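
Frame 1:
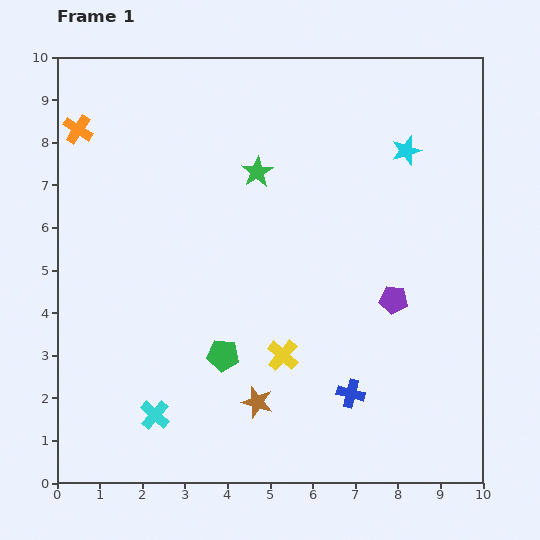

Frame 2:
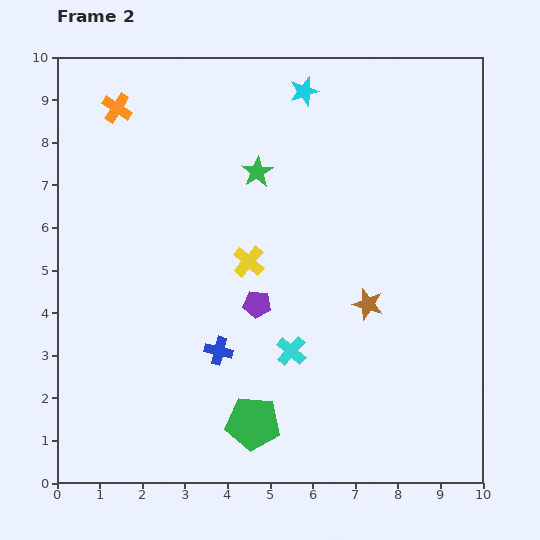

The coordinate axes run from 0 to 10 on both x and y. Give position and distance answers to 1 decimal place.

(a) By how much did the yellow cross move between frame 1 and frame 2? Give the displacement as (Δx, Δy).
(-0.8, 2.2)

The yellow cross was at (5.3, 3.0) in frame 1 and (4.5, 5.2) in frame 2.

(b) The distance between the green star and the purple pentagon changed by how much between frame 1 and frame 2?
-1.3

Distance in frame 1: 4.4. Distance in frame 2: 3.1.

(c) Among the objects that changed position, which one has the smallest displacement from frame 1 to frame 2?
the orange cross

(moved 1.0)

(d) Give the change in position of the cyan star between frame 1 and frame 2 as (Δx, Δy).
(-2.4, 1.4)

The cyan star was at (8.2, 7.8) in frame 1 and (5.8, 9.2) in frame 2.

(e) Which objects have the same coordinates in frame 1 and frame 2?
the green star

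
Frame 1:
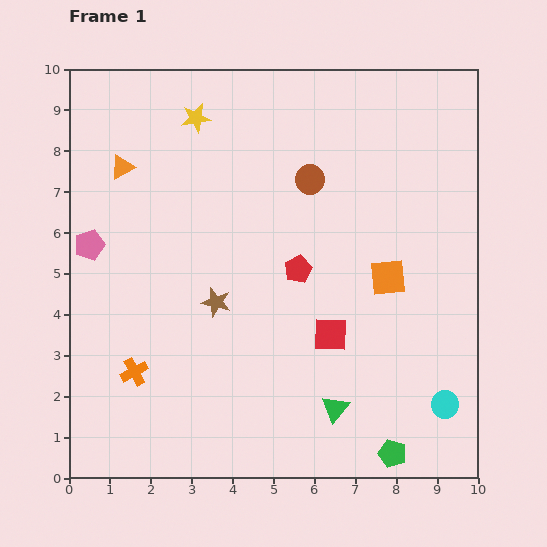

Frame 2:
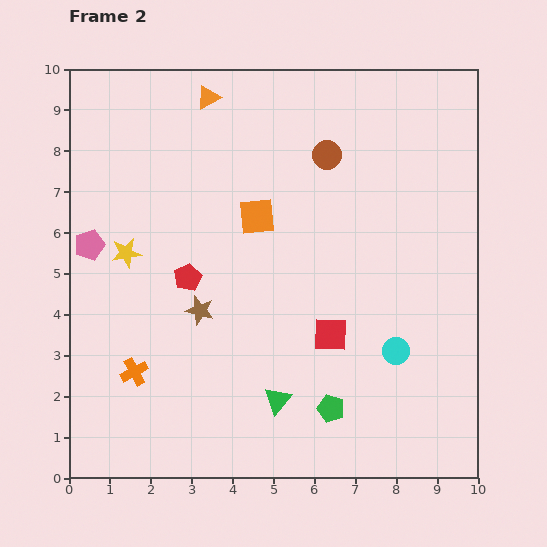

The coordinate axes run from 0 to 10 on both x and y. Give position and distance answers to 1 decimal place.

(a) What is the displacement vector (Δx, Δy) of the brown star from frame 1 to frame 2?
(-0.4, -0.2)

The brown star was at (3.6, 4.3) in frame 1 and (3.2, 4.1) in frame 2.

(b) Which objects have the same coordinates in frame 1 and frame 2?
the red square, the pink pentagon, the orange cross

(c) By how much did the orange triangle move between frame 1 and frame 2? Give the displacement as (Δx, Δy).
(2.1, 1.7)

The orange triangle was at (1.3, 7.6) in frame 1 and (3.4, 9.3) in frame 2.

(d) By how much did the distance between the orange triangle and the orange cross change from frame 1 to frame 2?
+1.9

Distance in frame 1: 5.0. Distance in frame 2: 6.9.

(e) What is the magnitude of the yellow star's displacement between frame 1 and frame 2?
3.7

The yellow star moved from (3.1, 8.8) to (1.4, 5.5), a distance of √(1.7² + 3.3²) ≈ 3.7.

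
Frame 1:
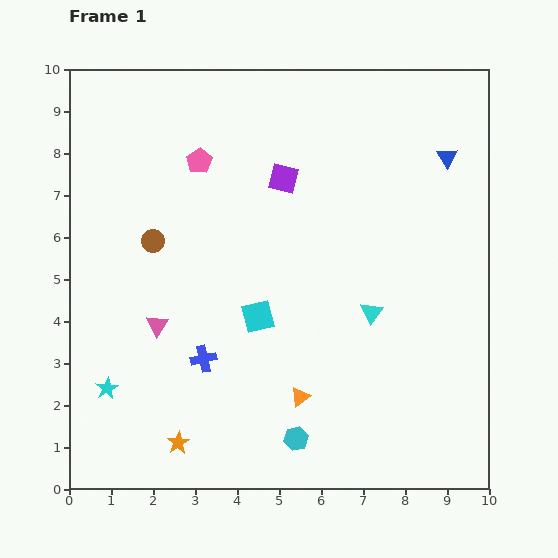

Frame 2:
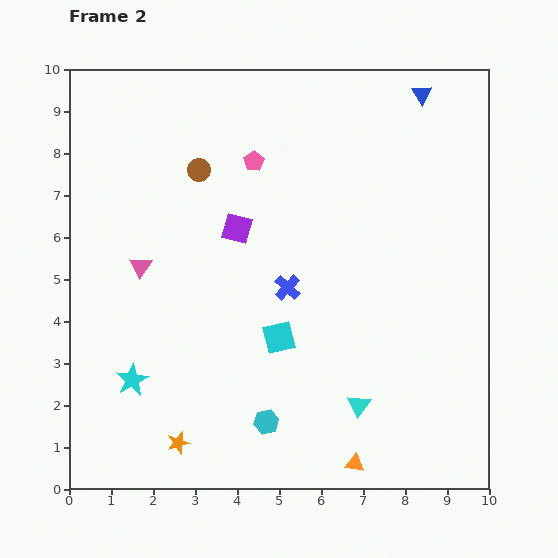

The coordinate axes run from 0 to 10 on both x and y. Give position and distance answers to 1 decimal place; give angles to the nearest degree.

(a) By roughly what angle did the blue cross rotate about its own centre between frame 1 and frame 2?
36° counter-clockwise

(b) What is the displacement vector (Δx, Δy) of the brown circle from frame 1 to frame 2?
(1.1, 1.7)

The brown circle was at (2.0, 5.9) in frame 1 and (3.1, 7.6) in frame 2.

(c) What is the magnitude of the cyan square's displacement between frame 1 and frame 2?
0.7

The cyan square moved from (4.5, 4.1) to (5.0, 3.6), a distance of √(0.5² + 0.5²) ≈ 0.7.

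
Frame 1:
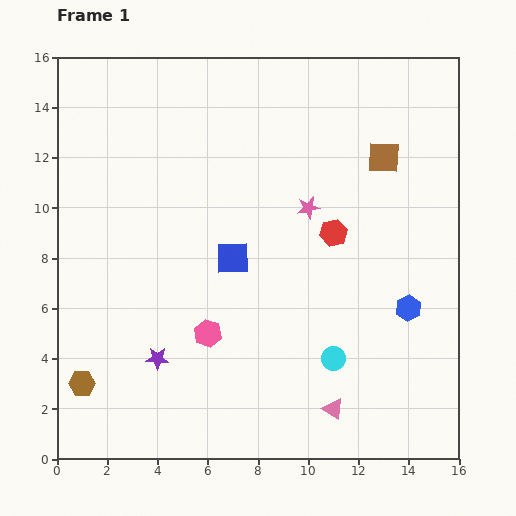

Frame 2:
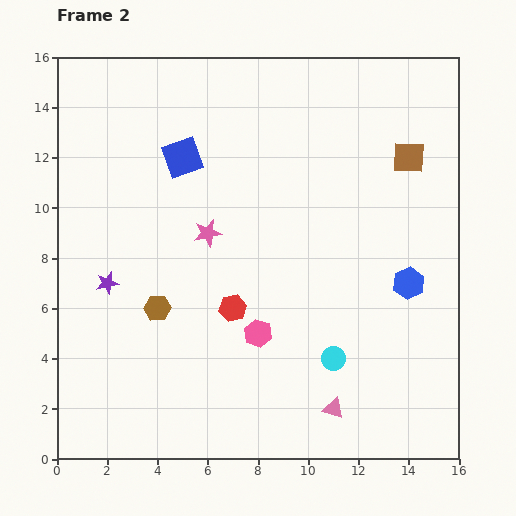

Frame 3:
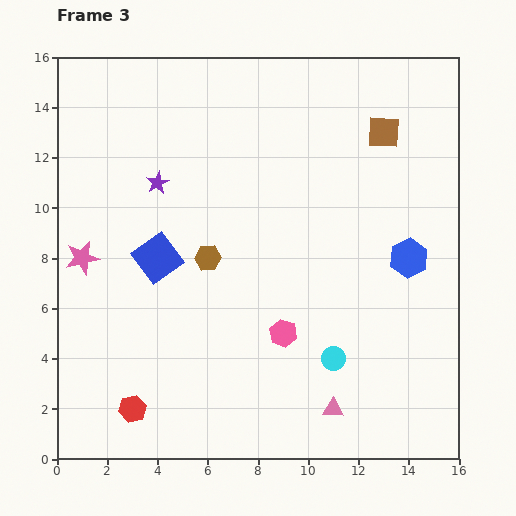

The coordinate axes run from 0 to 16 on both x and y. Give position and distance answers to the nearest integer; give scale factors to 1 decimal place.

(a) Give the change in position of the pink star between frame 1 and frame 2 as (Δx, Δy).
(-4, -1)

The pink star was at (10, 10) in frame 1 and (6, 9) in frame 2.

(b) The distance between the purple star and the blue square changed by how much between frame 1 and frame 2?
+1

Distance in frame 1: 5. Distance in frame 2: 6.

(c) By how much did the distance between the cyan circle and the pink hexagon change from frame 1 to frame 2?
-2

Distance in frame 1: 5. Distance in frame 2: 3.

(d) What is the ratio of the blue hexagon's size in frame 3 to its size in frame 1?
1.5×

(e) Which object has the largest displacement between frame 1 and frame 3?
the red hexagon

(moved 11; next 9)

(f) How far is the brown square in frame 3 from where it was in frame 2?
1

The brown square moved from (14, 12) to (13, 13), a distance of √(1² + 1²) ≈ 1.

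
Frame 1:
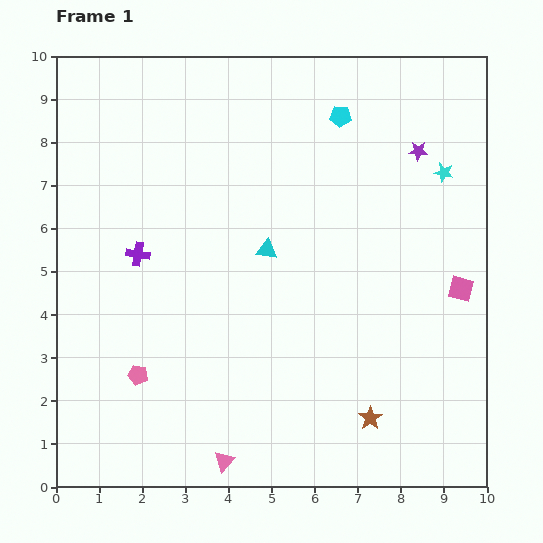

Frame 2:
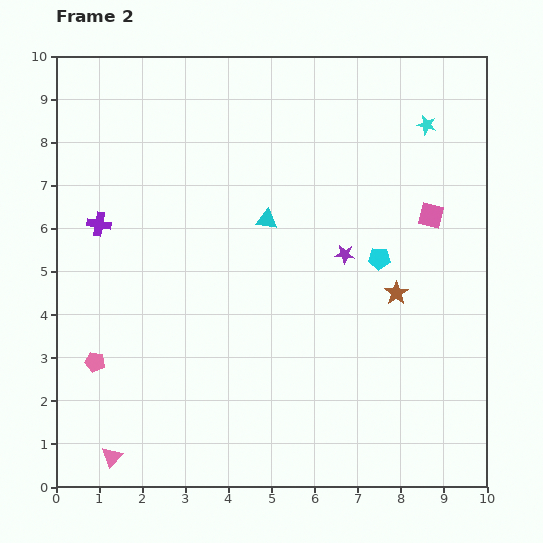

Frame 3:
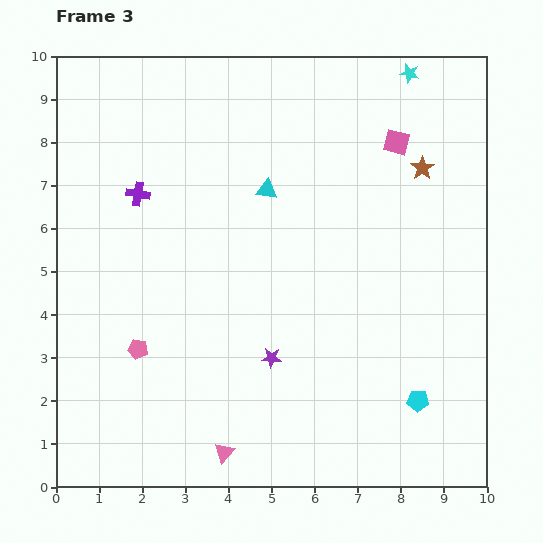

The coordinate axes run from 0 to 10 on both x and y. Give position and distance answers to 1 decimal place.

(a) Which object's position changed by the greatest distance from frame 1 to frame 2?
the cyan pentagon

(moved 3.4; next 3.0)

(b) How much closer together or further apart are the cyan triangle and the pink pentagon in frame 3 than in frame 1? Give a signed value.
+0.6

Distance in frame 1: 4.2. Distance in frame 3: 4.8.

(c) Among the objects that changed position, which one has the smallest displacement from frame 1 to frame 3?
the pink triangle

(moved 0.2)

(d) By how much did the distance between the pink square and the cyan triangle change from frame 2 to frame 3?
-0.6

Distance in frame 2: 3.8. Distance in frame 3: 3.2.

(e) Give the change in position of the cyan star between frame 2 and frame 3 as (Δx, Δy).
(-0.4, 1.2)

The cyan star was at (8.6, 8.4) in frame 2 and (8.2, 9.6) in frame 3.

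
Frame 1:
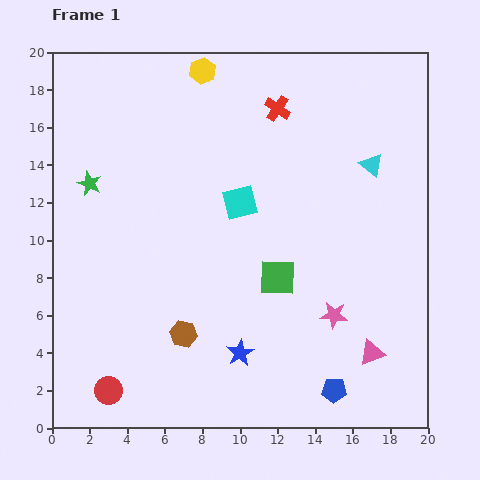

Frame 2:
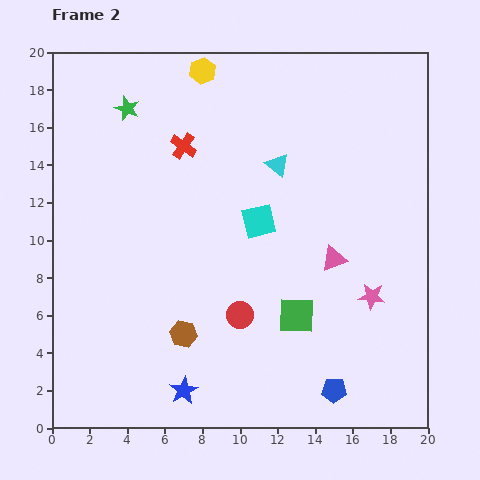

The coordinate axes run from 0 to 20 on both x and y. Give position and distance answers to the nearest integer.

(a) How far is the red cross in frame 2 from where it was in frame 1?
5

The red cross moved from (12, 17) to (7, 15), a distance of √(5² + 2²) ≈ 5.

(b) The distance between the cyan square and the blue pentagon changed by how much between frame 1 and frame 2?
-1

Distance in frame 1: 11. Distance in frame 2: 10.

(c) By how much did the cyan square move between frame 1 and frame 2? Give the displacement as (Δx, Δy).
(1, -1)

The cyan square was at (10, 12) in frame 1 and (11, 11) in frame 2.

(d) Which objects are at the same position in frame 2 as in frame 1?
the blue pentagon, the brown hexagon, the yellow hexagon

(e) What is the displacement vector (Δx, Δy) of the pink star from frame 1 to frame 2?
(2, 1)

The pink star was at (15, 6) in frame 1 and (17, 7) in frame 2.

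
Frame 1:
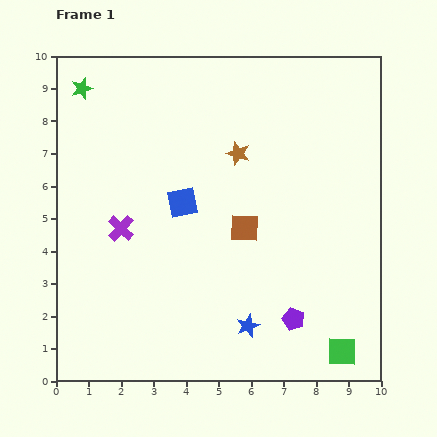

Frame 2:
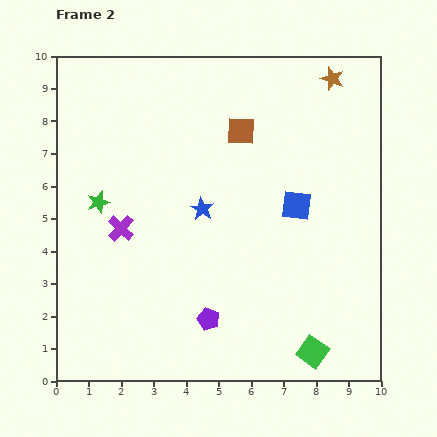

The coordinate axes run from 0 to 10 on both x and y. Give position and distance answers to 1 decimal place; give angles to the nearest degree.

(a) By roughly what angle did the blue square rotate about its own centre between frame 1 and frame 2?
19° clockwise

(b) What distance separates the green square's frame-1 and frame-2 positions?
0.9

The green square moved from (8.8, 0.9) to (7.9, 0.9), a distance of √(0.9² + 0.0²) ≈ 0.9.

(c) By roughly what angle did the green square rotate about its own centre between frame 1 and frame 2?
34° clockwise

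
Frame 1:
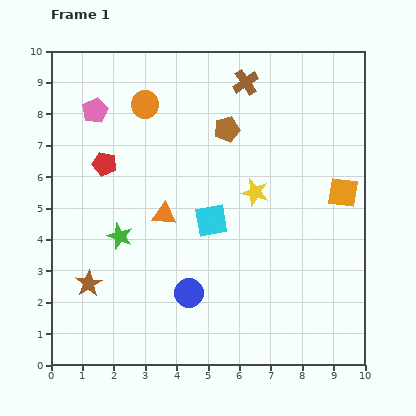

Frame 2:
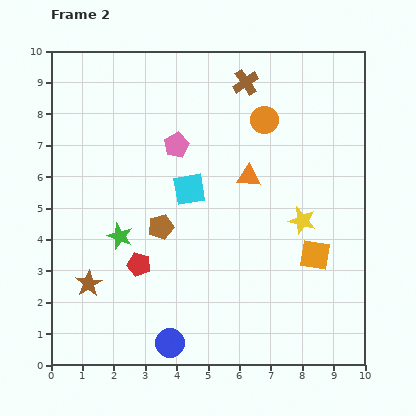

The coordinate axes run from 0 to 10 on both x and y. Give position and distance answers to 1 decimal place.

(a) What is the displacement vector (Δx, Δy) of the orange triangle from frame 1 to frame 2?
(2.7, 1.2)

The orange triangle was at (3.6, 4.8) in frame 1 and (6.3, 6.0) in frame 2.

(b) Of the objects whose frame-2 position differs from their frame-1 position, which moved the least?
the cyan square

(moved 1.2)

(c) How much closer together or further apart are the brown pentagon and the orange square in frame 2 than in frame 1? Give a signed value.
+0.8

Distance in frame 1: 4.2. Distance in frame 2: 5.0.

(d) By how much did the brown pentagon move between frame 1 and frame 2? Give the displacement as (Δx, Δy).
(-2.1, -3.1)

The brown pentagon was at (5.6, 7.5) in frame 1 and (3.5, 4.4) in frame 2.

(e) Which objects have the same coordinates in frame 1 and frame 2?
the brown star, the green star, the brown cross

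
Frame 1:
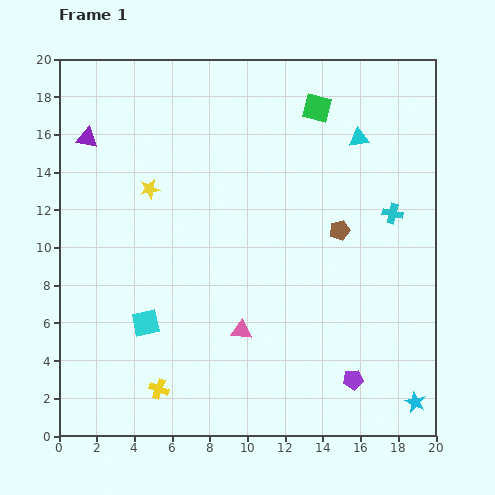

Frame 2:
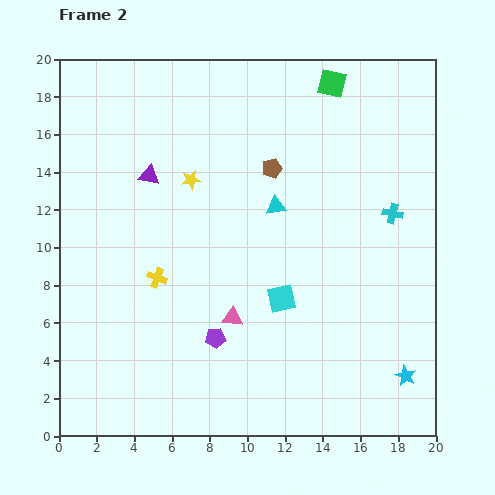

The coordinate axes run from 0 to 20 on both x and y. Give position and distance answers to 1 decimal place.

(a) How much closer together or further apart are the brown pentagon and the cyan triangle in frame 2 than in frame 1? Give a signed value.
-3.0

Distance in frame 1: 5.0. Distance in frame 2: 2.0.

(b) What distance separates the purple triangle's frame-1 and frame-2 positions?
3.9

The purple triangle moved from (1.5, 15.8) to (4.8, 13.8), a distance of √(3.3² + 2.0²) ≈ 3.9.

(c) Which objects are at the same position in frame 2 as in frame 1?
the cyan cross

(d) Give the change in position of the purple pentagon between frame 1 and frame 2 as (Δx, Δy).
(-7.3, 2.2)

The purple pentagon was at (15.6, 3.0) in frame 1 and (8.3, 5.2) in frame 2.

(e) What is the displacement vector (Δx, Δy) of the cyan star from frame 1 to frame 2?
(-0.5, 1.4)

The cyan star was at (18.9, 1.8) in frame 1 and (18.4, 3.2) in frame 2.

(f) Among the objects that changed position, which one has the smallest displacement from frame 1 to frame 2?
the pink triangle

(moved 0.9)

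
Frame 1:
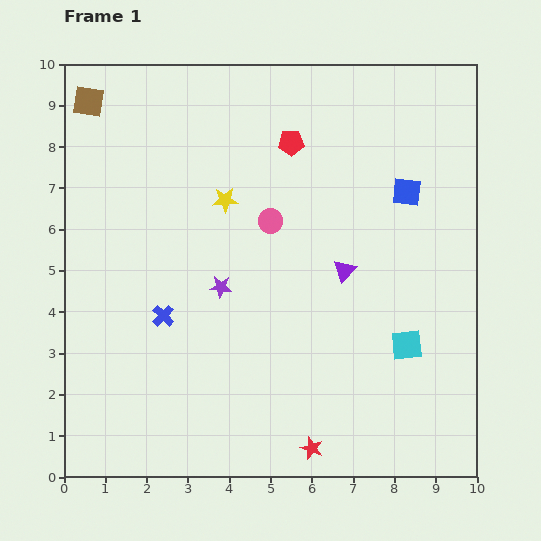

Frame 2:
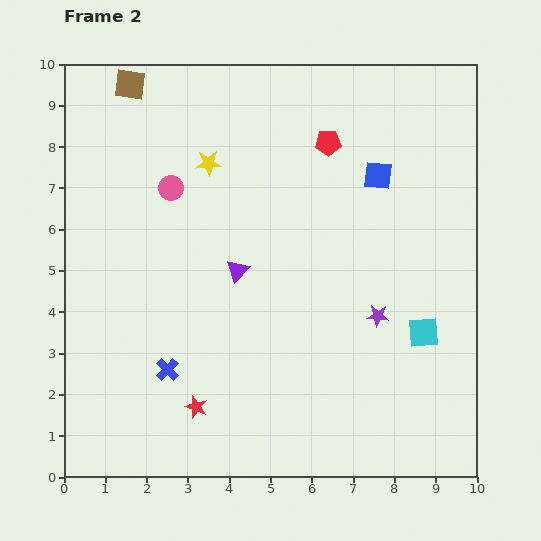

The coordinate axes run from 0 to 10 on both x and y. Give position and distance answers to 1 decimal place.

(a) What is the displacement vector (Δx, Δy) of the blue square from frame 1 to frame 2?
(-0.7, 0.4)

The blue square was at (8.3, 6.9) in frame 1 and (7.6, 7.3) in frame 2.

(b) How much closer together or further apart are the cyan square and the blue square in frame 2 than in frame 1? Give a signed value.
+0.3

Distance in frame 1: 3.7. Distance in frame 2: 4.0.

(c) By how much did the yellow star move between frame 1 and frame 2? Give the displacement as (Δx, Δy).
(-0.4, 0.9)

The yellow star was at (3.9, 6.7) in frame 1 and (3.5, 7.6) in frame 2.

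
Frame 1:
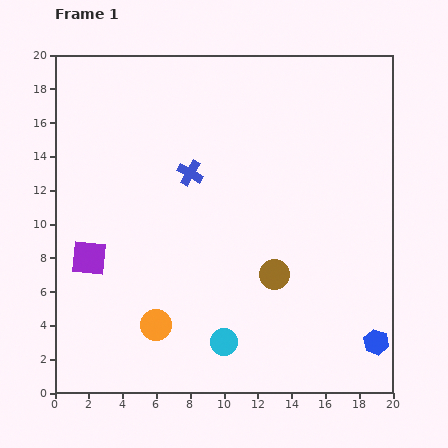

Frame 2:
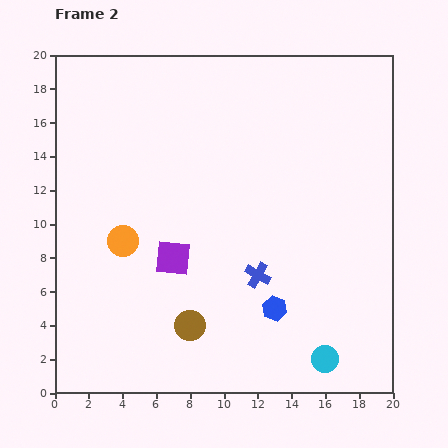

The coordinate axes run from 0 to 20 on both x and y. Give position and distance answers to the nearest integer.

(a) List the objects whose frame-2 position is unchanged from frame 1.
none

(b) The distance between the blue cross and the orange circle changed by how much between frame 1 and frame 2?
-1

Distance in frame 1: 9. Distance in frame 2: 8.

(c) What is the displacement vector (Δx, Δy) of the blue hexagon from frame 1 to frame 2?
(-6, 2)

The blue hexagon was at (19, 3) in frame 1 and (13, 5) in frame 2.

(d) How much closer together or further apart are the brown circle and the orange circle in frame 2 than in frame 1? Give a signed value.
-2

Distance in frame 1: 8. Distance in frame 2: 6.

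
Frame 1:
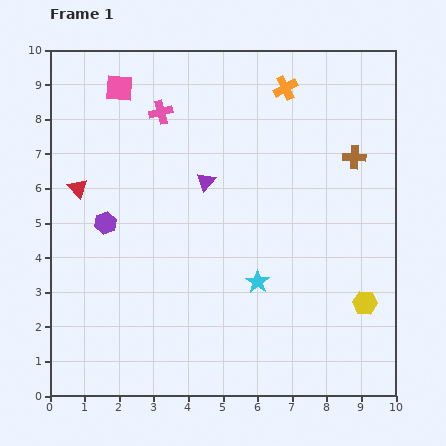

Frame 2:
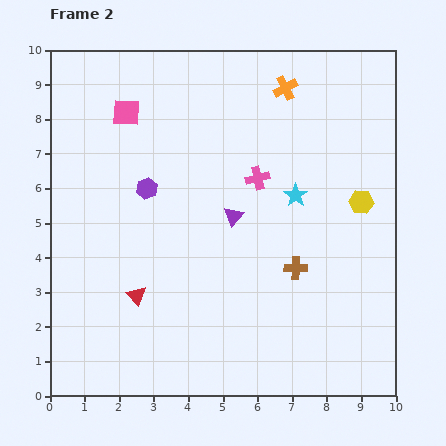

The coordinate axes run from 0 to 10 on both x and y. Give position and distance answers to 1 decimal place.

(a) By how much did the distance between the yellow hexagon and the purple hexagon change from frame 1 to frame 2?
-1.6

Distance in frame 1: 7.8. Distance in frame 2: 6.2.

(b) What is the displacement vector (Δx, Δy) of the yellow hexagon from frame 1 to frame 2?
(-0.1, 2.9)

The yellow hexagon was at (9.1, 2.7) in frame 1 and (9.0, 5.6) in frame 2.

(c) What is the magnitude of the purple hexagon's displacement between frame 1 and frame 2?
1.6

The purple hexagon moved from (1.6, 5.0) to (2.8, 6.0), a distance of √(1.2² + 1.0²) ≈ 1.6.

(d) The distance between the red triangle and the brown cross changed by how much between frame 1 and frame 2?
-3.4

Distance in frame 1: 8.1. Distance in frame 2: 4.7.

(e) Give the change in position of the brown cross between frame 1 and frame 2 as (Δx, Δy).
(-1.7, -3.2)

The brown cross was at (8.8, 6.9) in frame 1 and (7.1, 3.7) in frame 2.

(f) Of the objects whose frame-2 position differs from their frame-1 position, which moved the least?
the pink square

(moved 0.7)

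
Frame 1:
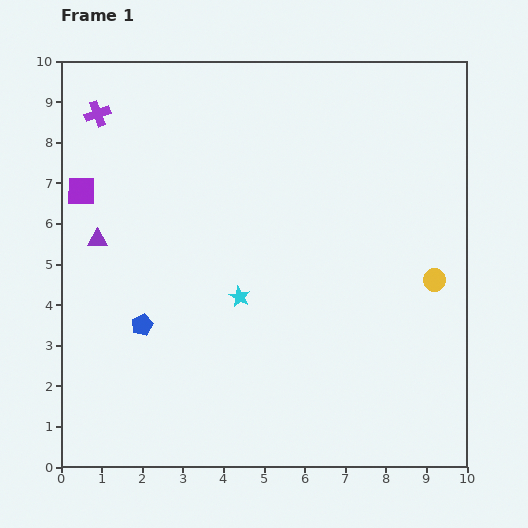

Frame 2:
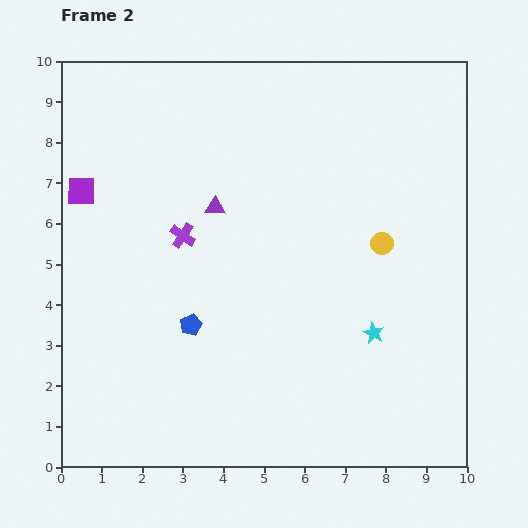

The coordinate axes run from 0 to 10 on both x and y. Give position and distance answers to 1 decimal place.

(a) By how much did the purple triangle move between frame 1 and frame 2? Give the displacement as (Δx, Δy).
(2.9, 0.8)

The purple triangle was at (0.9, 5.6) in frame 1 and (3.8, 6.4) in frame 2.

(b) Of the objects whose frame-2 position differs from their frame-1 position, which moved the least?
the blue pentagon

(moved 1.2)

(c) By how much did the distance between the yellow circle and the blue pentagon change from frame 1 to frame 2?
-2.2

Distance in frame 1: 7.3. Distance in frame 2: 5.1.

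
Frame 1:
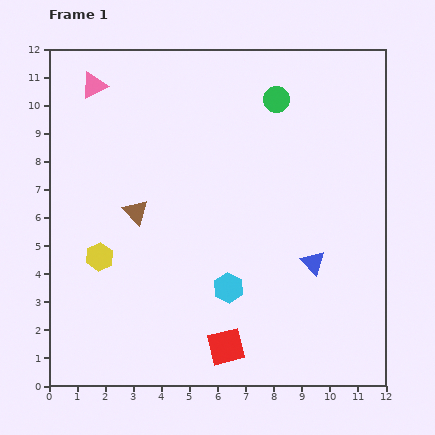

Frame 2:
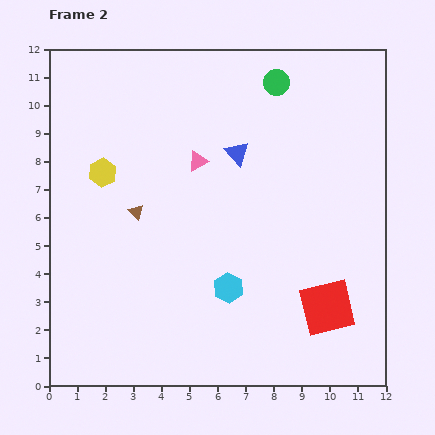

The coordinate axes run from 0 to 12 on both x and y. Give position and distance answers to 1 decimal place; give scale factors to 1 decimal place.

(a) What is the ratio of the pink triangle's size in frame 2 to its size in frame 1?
0.8×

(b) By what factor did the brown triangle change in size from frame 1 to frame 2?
0.6×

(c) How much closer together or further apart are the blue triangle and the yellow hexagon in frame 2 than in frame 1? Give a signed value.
-2.7

Distance in frame 1: 7.6. Distance in frame 2: 4.9.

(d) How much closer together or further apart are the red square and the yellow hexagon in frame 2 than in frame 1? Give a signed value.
+3.8

Distance in frame 1: 5.5. Distance in frame 2: 9.3.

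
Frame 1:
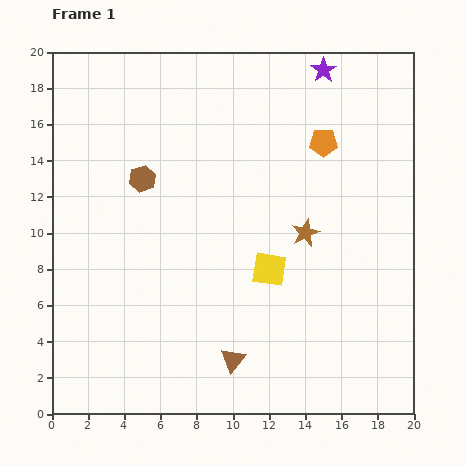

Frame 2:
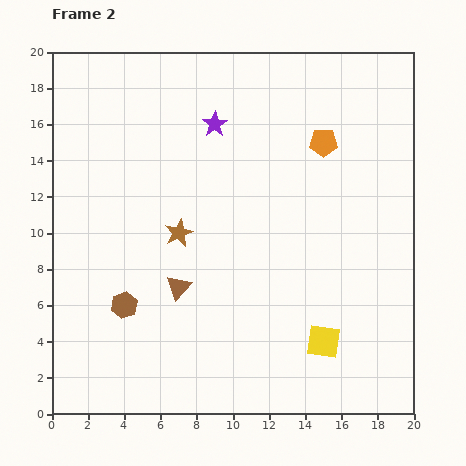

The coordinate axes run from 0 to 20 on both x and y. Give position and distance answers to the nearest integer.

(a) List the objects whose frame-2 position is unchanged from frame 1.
the orange pentagon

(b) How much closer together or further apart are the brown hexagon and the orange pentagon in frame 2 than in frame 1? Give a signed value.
+4

Distance in frame 1: 10. Distance in frame 2: 14.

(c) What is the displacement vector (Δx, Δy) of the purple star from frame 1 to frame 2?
(-6, -3)

The purple star was at (15, 19) in frame 1 and (9, 16) in frame 2.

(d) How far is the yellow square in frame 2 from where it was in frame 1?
5

The yellow square moved from (12, 8) to (15, 4), a distance of √(3² + 4²) ≈ 5.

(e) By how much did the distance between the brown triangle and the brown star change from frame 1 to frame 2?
-5

Distance in frame 1: 8. Distance in frame 2: 3.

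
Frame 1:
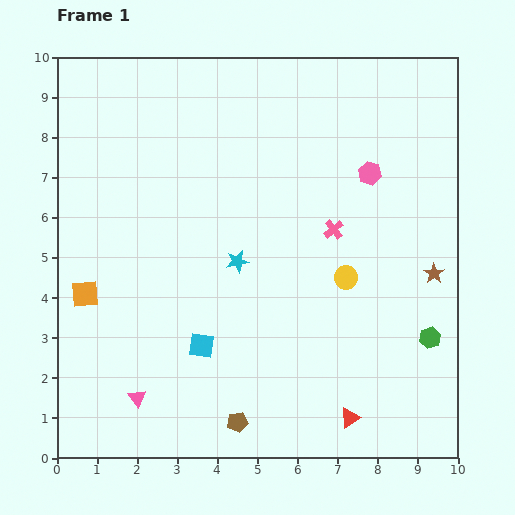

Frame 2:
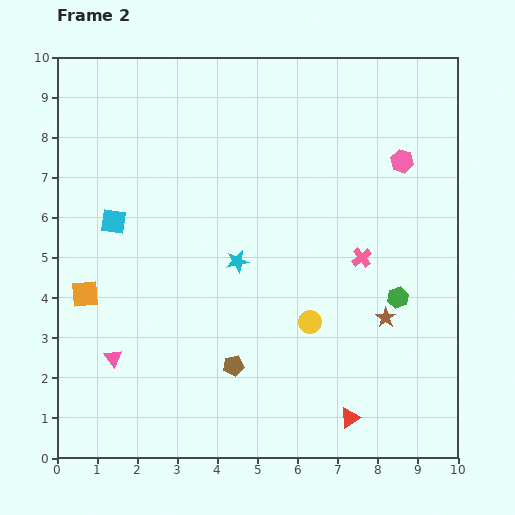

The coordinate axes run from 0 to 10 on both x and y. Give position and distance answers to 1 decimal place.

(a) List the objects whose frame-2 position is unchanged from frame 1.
the orange square, the red triangle, the cyan star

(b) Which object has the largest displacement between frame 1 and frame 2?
the cyan square

(moved 3.8; next 1.6)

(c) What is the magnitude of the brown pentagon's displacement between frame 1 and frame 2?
1.4

The brown pentagon moved from (4.5, 0.9) to (4.4, 2.3), a distance of √(0.1² + 1.4²) ≈ 1.4.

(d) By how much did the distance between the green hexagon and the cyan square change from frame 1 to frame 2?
+1.6

Distance in frame 1: 5.7. Distance in frame 2: 7.3.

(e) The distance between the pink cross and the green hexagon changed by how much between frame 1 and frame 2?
-2.3

Distance in frame 1: 3.6. Distance in frame 2: 1.3.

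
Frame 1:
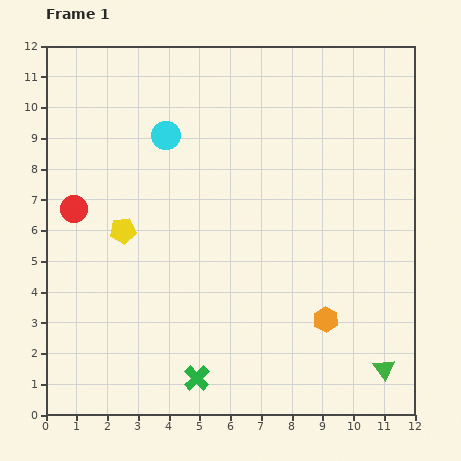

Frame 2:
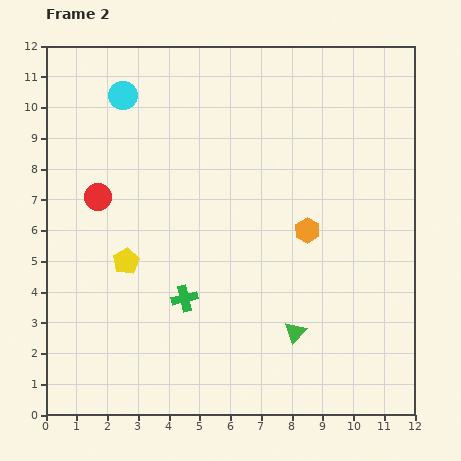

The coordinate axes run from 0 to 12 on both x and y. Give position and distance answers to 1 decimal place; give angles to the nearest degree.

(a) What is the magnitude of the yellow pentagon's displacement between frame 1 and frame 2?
1.0

The yellow pentagon moved from (2.5, 6.0) to (2.6, 5.0), a distance of √(0.1² + 1.0²) ≈ 1.0.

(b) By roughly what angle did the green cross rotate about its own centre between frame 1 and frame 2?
31° clockwise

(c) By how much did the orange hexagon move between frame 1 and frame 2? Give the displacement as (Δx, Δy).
(-0.6, 2.9)

The orange hexagon was at (9.1, 3.1) in frame 1 and (8.5, 6.0) in frame 2.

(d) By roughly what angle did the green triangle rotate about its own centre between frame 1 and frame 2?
19° clockwise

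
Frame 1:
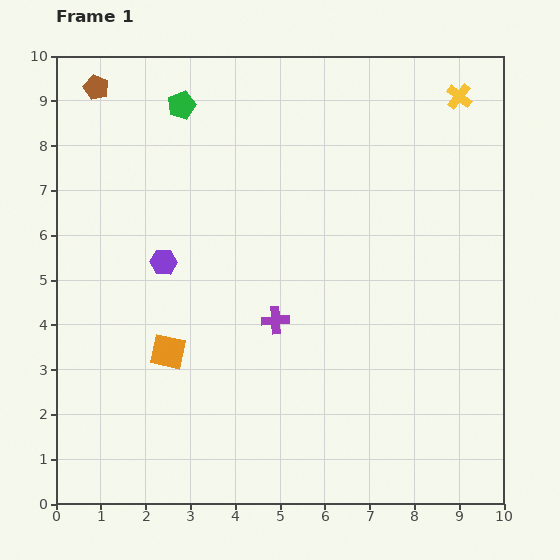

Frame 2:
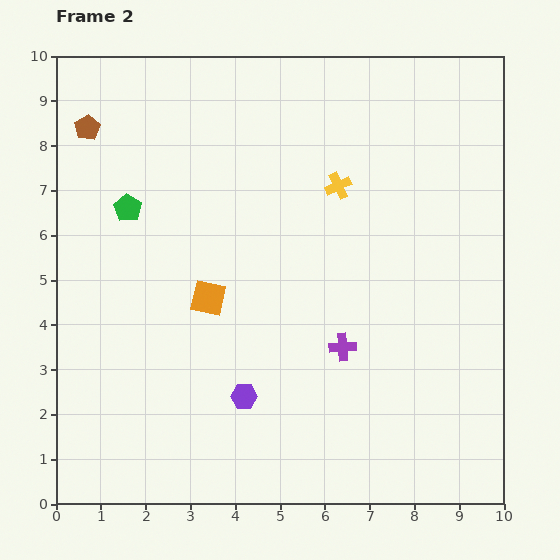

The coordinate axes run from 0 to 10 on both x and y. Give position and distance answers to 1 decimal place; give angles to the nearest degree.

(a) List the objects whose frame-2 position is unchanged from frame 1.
none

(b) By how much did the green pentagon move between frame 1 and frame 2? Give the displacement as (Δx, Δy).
(-1.2, -2.3)

The green pentagon was at (2.8, 8.9) in frame 1 and (1.6, 6.6) in frame 2.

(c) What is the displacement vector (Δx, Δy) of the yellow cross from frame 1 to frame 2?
(-2.7, -2.0)

The yellow cross was at (9.0, 9.1) in frame 1 and (6.3, 7.1) in frame 2.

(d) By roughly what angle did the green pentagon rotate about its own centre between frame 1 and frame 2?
18° counter-clockwise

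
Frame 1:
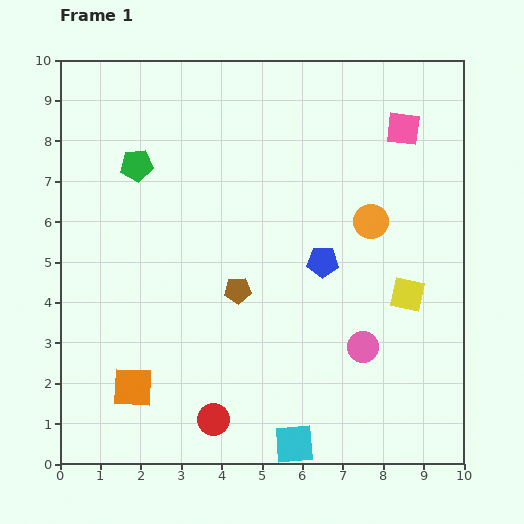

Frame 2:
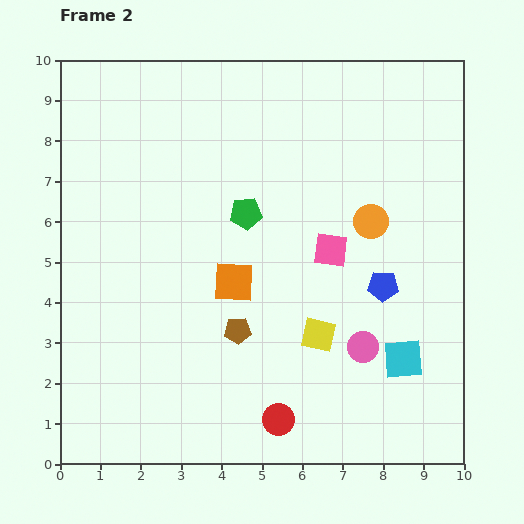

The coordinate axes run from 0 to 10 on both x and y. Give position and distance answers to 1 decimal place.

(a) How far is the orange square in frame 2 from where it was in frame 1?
3.6

The orange square moved from (1.8, 1.9) to (4.3, 4.5), a distance of √(2.5² + 2.6²) ≈ 3.6.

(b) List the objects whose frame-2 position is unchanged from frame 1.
the orange circle, the pink circle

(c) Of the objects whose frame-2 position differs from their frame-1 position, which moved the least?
the brown pentagon

(moved 1.0)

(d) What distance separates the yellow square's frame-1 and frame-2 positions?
2.4

The yellow square moved from (8.6, 4.2) to (6.4, 3.2), a distance of √(2.2² + 1.0²) ≈ 2.4.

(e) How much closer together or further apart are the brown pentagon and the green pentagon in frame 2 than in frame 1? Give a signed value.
-1.1

Distance in frame 1: 4.0. Distance in frame 2: 2.9.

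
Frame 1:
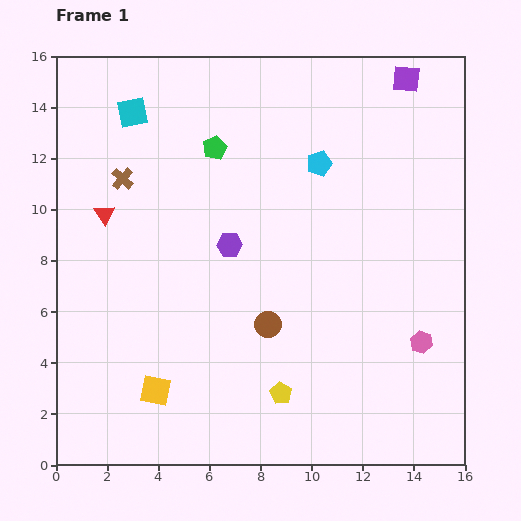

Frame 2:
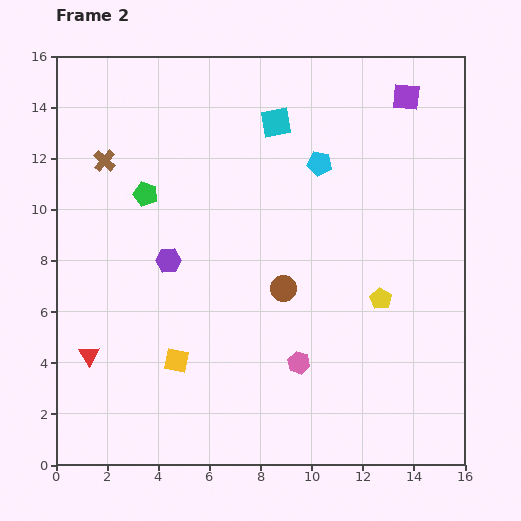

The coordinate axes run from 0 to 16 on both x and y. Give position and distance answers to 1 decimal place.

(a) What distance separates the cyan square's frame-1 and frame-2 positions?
5.6

The cyan square moved from (3.0, 13.8) to (8.6, 13.4), a distance of √(5.6² + 0.4²) ≈ 5.6.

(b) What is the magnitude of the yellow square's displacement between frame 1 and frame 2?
1.4

The yellow square moved from (3.9, 2.9) to (4.7, 4.1), a distance of √(0.8² + 1.2²) ≈ 1.4.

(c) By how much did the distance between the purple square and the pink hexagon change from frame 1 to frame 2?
+0.9

Distance in frame 1: 10.3. Distance in frame 2: 11.2.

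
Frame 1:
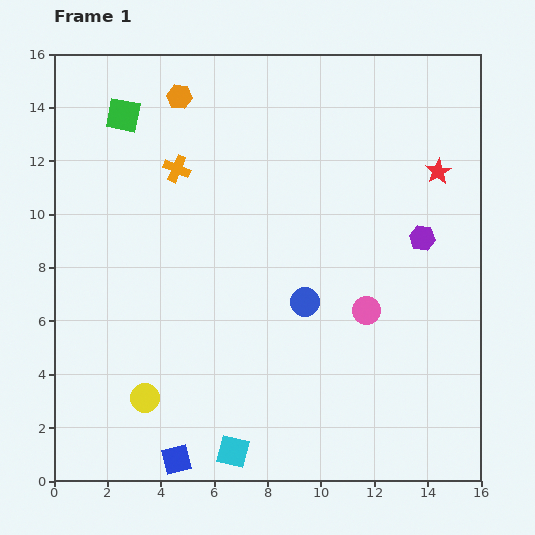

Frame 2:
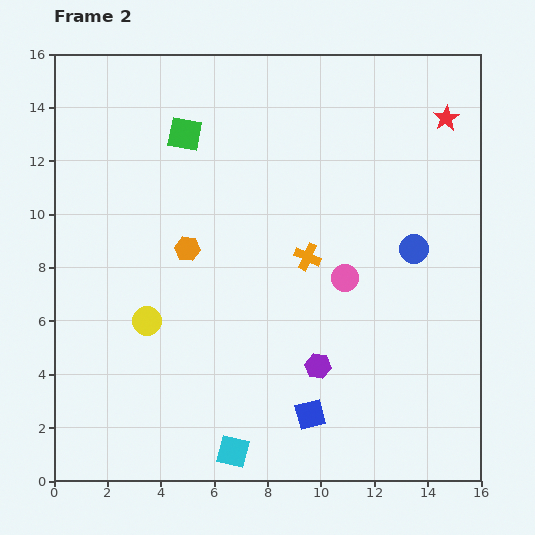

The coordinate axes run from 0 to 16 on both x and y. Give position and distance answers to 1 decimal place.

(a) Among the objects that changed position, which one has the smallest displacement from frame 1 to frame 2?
the pink circle

(moved 1.4)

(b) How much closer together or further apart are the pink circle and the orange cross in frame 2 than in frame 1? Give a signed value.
-7.3

Distance in frame 1: 8.9. Distance in frame 2: 1.6.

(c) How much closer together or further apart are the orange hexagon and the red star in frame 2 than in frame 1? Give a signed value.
+0.8

Distance in frame 1: 10.1. Distance in frame 2: 10.9.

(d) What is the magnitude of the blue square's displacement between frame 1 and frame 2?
5.3

The blue square moved from (4.6, 0.8) to (9.6, 2.5), a distance of √(5.0² + 1.7²) ≈ 5.3.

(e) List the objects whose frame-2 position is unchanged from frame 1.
the cyan square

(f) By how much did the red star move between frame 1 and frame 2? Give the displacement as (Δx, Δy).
(0.3, 2.0)

The red star was at (14.4, 11.6) in frame 1 and (14.7, 13.6) in frame 2.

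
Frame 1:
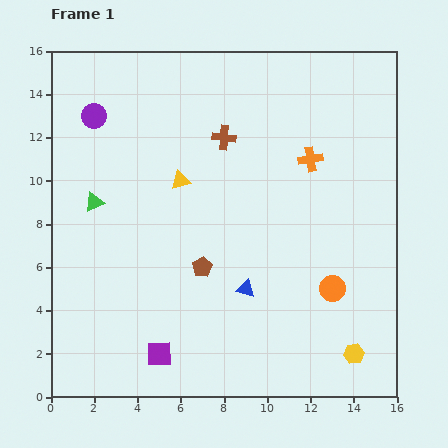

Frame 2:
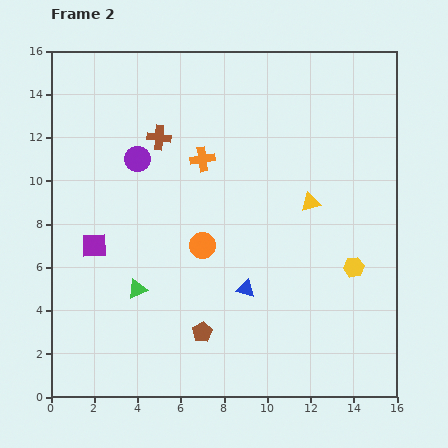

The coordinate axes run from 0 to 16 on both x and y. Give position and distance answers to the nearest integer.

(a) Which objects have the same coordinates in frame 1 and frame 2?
the blue triangle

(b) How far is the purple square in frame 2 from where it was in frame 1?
6

The purple square moved from (5, 2) to (2, 7), a distance of √(3² + 5²) ≈ 6.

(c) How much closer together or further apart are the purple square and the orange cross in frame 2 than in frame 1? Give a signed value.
-5

Distance in frame 1: 11. Distance in frame 2: 6.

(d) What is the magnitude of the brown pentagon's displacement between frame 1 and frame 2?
3

The brown pentagon moved from (7, 6) to (7, 3), a distance of √(0² + 3²) ≈ 3.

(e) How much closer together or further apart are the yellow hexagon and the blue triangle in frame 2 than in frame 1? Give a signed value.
-1

Distance in frame 1: 6. Distance in frame 2: 5.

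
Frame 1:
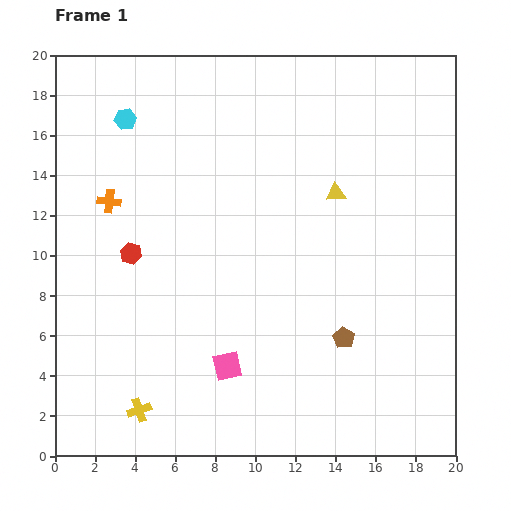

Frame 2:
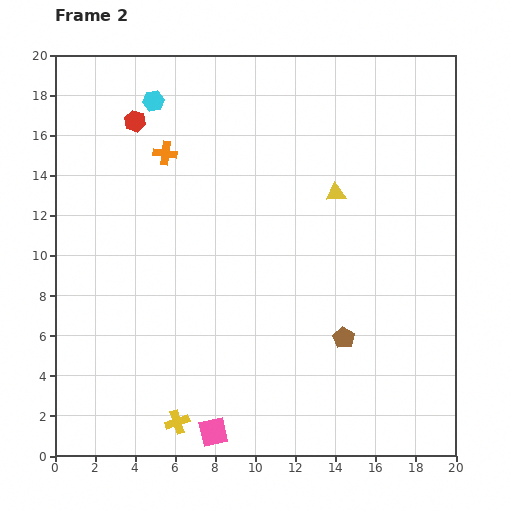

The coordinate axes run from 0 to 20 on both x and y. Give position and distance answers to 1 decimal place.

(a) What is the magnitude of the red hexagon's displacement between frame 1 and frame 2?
6.6

The red hexagon moved from (3.8, 10.1) to (4.0, 16.7), a distance of √(0.2² + 6.6²) ≈ 6.6.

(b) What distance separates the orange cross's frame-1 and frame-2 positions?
3.7

The orange cross moved from (2.7, 12.7) to (5.5, 15.1), a distance of √(2.8² + 2.4²) ≈ 3.7.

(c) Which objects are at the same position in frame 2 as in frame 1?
the yellow triangle, the brown pentagon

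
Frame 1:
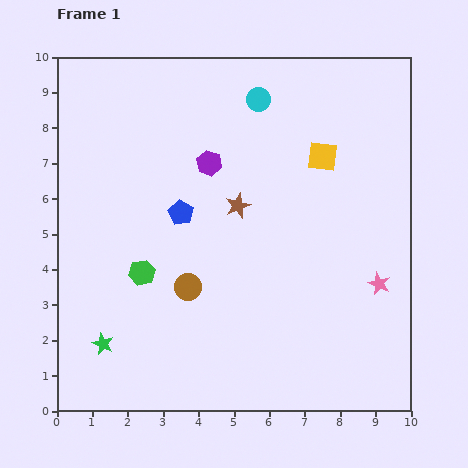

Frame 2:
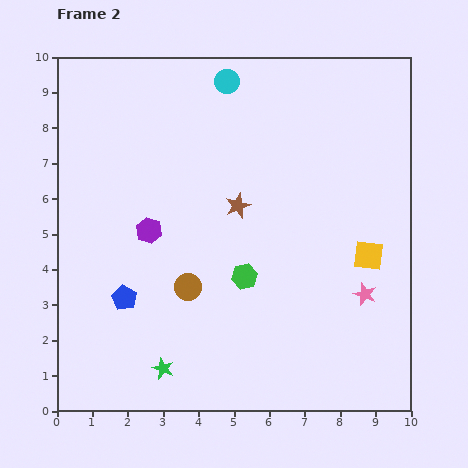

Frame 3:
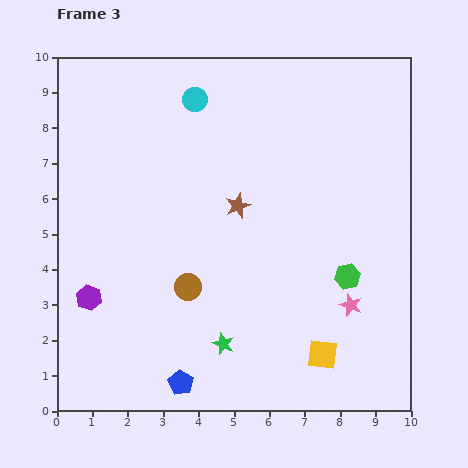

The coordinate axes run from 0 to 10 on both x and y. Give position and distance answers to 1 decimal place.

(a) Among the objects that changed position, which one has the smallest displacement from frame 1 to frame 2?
the pink star

(moved 0.5)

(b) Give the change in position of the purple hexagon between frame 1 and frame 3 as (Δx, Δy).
(-3.4, -3.8)

The purple hexagon was at (4.3, 7.0) in frame 1 and (0.9, 3.2) in frame 3.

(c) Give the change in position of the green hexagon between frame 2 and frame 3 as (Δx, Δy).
(2.9, 0.0)

The green hexagon was at (5.3, 3.8) in frame 2 and (8.2, 3.8) in frame 3.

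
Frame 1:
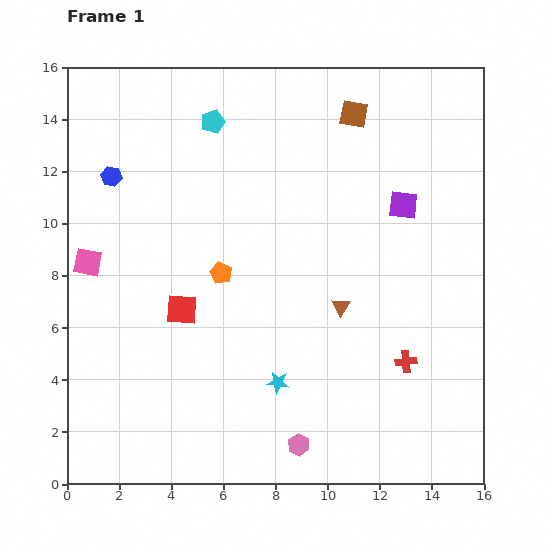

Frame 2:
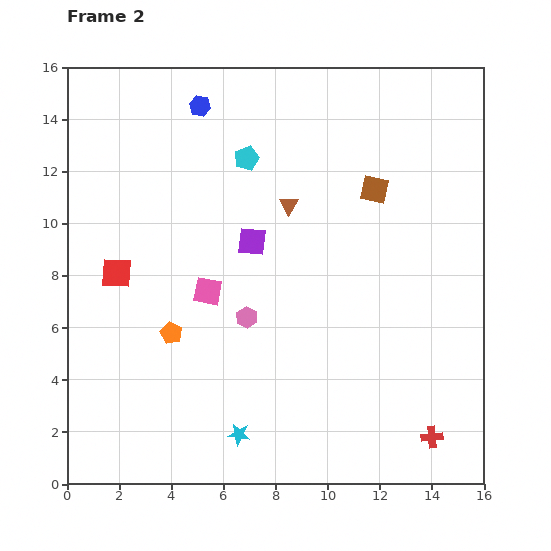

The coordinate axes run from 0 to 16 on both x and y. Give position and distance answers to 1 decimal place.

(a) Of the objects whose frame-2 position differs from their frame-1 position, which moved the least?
the cyan pentagon

(moved 1.9)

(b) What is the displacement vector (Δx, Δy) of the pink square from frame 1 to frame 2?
(4.6, -1.1)

The pink square was at (0.8, 8.5) in frame 1 and (5.4, 7.4) in frame 2.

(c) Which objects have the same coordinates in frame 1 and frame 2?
none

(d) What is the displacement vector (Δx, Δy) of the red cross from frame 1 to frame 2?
(1.0, -2.9)

The red cross was at (13.0, 4.7) in frame 1 and (14.0, 1.8) in frame 2.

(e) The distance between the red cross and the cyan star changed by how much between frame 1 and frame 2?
+2.4

Distance in frame 1: 5.0. Distance in frame 2: 7.4.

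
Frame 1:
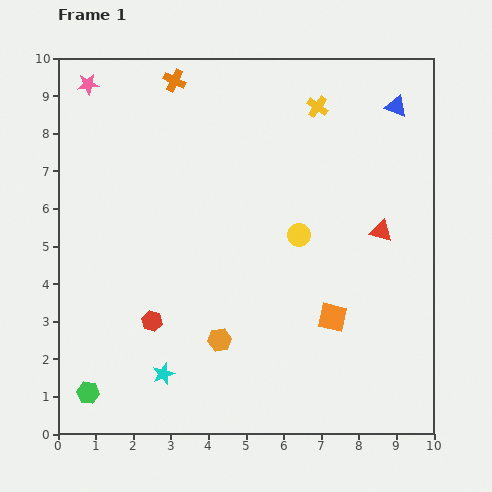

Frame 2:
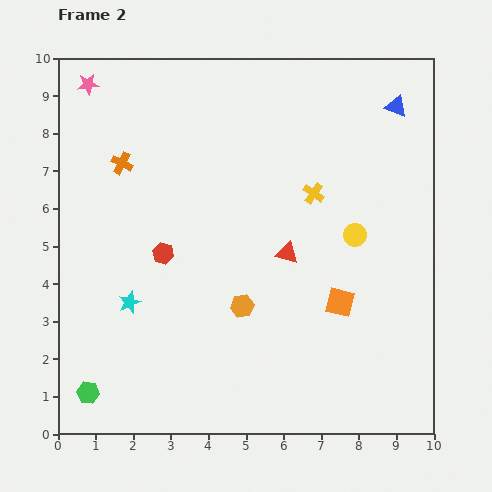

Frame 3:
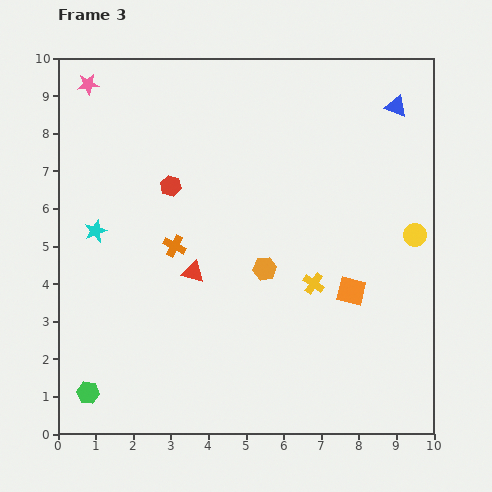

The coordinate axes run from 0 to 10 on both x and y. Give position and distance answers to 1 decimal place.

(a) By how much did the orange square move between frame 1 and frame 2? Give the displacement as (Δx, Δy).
(0.2, 0.4)

The orange square was at (7.3, 3.1) in frame 1 and (7.5, 3.5) in frame 2.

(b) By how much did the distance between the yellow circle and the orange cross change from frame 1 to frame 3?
+1.1

Distance in frame 1: 5.3. Distance in frame 3: 6.4.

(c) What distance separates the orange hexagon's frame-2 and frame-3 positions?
1.2

The orange hexagon moved from (4.9, 3.4) to (5.5, 4.4), a distance of √(0.6² + 1.0²) ≈ 1.2.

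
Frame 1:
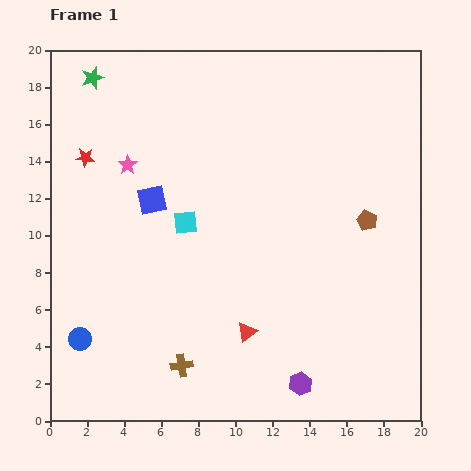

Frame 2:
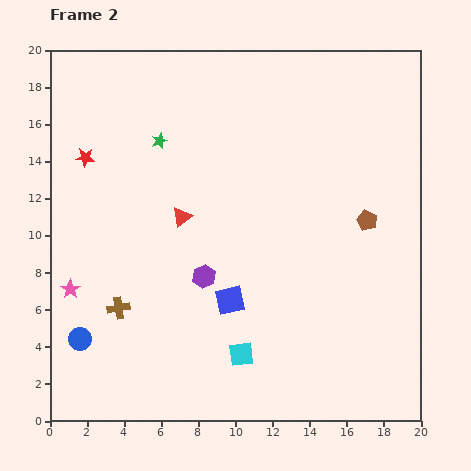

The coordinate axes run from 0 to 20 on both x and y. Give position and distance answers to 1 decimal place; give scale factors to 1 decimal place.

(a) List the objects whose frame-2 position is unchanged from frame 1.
the blue circle, the red star, the brown pentagon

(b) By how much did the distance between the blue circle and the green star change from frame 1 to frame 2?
-2.6

Distance in frame 1: 14.1. Distance in frame 2: 11.5.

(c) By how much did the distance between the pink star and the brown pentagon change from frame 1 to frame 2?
+3.2

Distance in frame 1: 13.2. Distance in frame 2: 16.4.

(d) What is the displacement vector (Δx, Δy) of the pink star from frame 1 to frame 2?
(-3.1, -6.7)

The pink star was at (4.2, 13.8) in frame 1 and (1.1, 7.1) in frame 2.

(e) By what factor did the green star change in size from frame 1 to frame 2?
0.7×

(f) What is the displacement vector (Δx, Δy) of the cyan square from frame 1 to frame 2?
(3.0, -7.1)

The cyan square was at (7.3, 10.7) in frame 1 and (10.3, 3.6) in frame 2.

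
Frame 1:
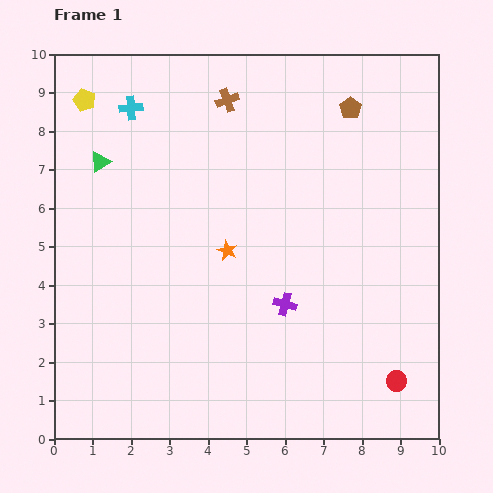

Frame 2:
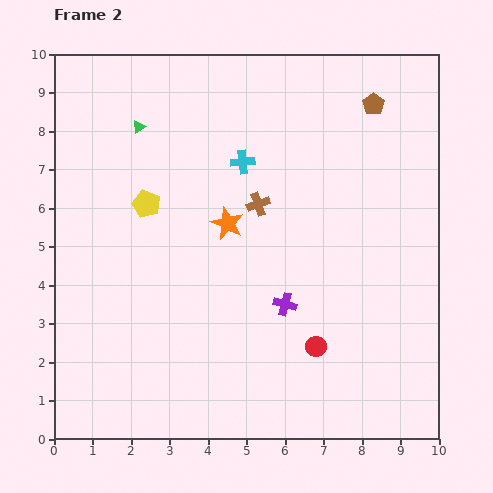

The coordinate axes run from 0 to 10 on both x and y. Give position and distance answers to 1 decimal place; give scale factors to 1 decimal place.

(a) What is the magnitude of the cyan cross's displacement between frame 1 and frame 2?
3.2

The cyan cross moved from (2.0, 8.6) to (4.9, 7.2), a distance of √(2.9² + 1.4²) ≈ 3.2.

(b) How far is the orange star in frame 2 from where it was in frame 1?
0.7

The orange star moved from (4.5, 4.9) to (4.5, 5.6), a distance of √(0.0² + 0.7²) ≈ 0.7.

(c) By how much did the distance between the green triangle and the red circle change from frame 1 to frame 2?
-2.3

Distance in frame 1: 9.6. Distance in frame 2: 7.3.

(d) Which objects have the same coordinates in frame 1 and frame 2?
the purple cross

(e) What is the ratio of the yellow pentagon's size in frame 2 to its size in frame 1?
1.3×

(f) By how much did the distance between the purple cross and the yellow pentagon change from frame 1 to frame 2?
-3.0

Distance in frame 1: 7.4. Distance in frame 2: 4.4.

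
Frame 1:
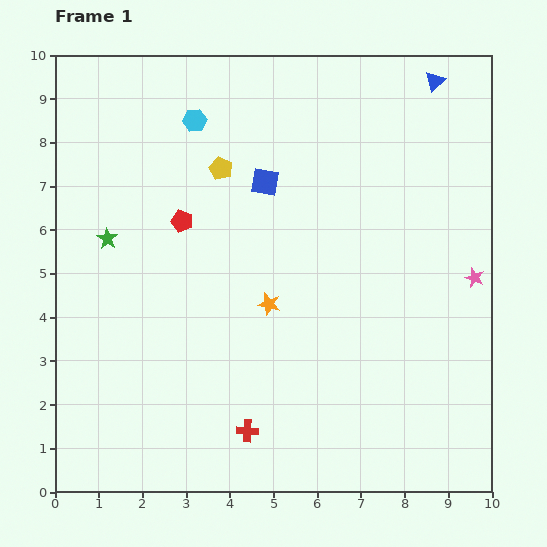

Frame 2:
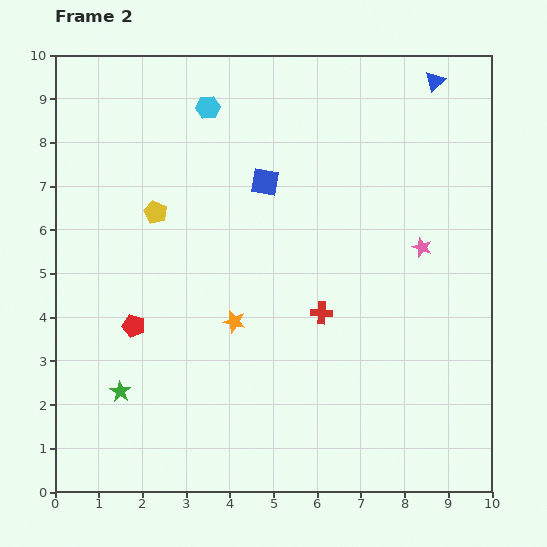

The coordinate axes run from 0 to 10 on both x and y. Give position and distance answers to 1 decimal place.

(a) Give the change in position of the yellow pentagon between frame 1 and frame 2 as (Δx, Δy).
(-1.5, -1.0)

The yellow pentagon was at (3.8, 7.4) in frame 1 and (2.3, 6.4) in frame 2.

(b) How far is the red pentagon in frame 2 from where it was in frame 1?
2.6

The red pentagon moved from (2.9, 6.2) to (1.8, 3.8), a distance of √(1.1² + 2.4²) ≈ 2.6.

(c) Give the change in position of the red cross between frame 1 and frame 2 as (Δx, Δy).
(1.7, 2.7)

The red cross was at (4.4, 1.4) in frame 1 and (6.1, 4.1) in frame 2.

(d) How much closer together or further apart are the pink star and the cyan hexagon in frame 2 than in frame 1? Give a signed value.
-1.4

Distance in frame 1: 7.3. Distance in frame 2: 5.9.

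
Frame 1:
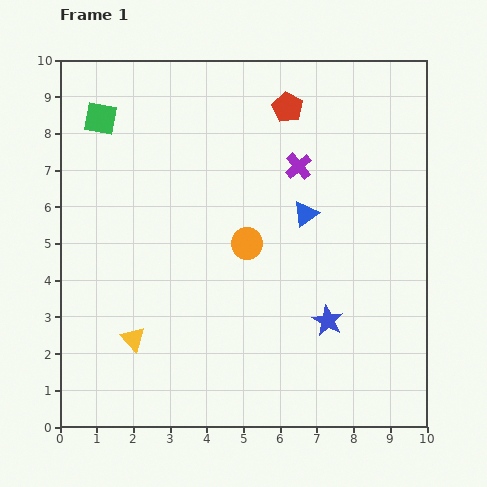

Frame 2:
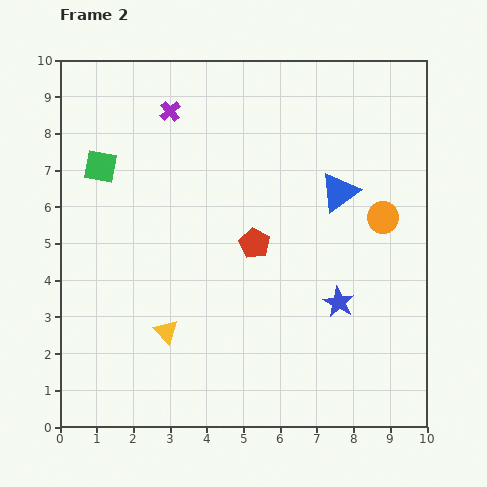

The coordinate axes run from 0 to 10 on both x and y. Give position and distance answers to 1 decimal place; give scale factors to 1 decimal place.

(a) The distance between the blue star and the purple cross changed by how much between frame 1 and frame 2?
+2.6

Distance in frame 1: 4.3. Distance in frame 2: 6.9.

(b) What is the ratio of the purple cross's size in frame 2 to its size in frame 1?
0.8×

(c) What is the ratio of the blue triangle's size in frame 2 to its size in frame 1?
1.6×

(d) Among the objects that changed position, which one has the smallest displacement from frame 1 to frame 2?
the blue star

(moved 0.6)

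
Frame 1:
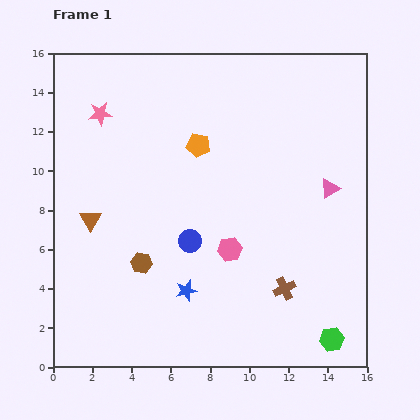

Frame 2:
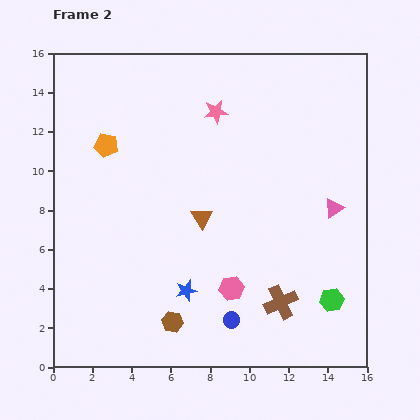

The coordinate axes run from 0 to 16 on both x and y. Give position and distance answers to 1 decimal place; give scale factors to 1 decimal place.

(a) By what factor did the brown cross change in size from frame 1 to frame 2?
1.5×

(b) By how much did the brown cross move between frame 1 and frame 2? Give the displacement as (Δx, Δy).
(-0.2, -0.7)

The brown cross was at (11.8, 4.0) in frame 1 and (11.6, 3.3) in frame 2.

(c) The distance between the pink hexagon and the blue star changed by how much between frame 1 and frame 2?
-0.7

Distance in frame 1: 3.0. Distance in frame 2: 2.3.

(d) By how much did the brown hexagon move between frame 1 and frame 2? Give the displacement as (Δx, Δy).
(1.6, -3.0)

The brown hexagon was at (4.5, 5.3) in frame 1 and (6.1, 2.3) in frame 2.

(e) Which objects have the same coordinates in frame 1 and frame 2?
the blue star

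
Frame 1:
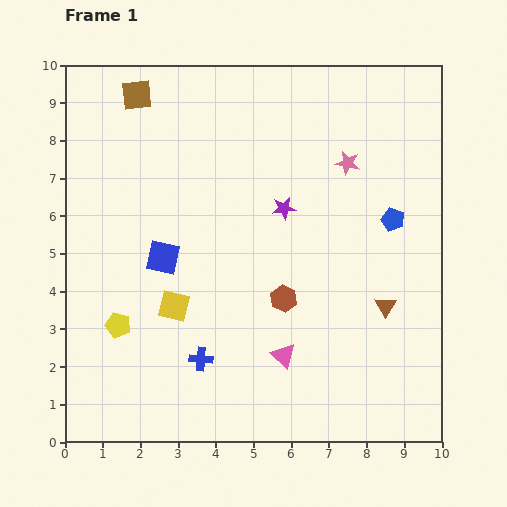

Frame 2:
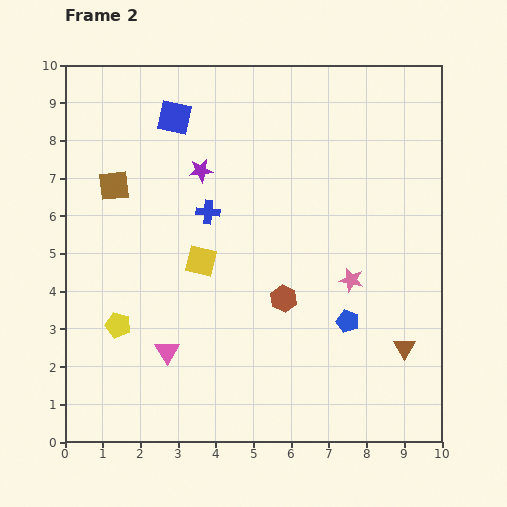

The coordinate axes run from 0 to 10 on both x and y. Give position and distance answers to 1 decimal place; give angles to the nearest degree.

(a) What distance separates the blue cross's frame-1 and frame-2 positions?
3.9

The blue cross moved from (3.6, 2.2) to (3.8, 6.1), a distance of √(0.2² + 3.9²) ≈ 3.9.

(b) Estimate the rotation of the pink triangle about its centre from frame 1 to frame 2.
15° clockwise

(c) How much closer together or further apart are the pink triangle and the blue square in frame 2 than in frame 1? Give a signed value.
+2.1

Distance in frame 1: 4.1. Distance in frame 2: 6.2.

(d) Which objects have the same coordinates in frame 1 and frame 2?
the brown hexagon, the yellow pentagon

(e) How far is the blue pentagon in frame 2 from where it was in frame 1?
3.0

The blue pentagon moved from (8.7, 5.9) to (7.5, 3.2), a distance of √(1.2² + 2.7²) ≈ 3.0.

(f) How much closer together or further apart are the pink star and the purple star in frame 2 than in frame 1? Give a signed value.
+2.8

Distance in frame 1: 2.1. Distance in frame 2: 4.9.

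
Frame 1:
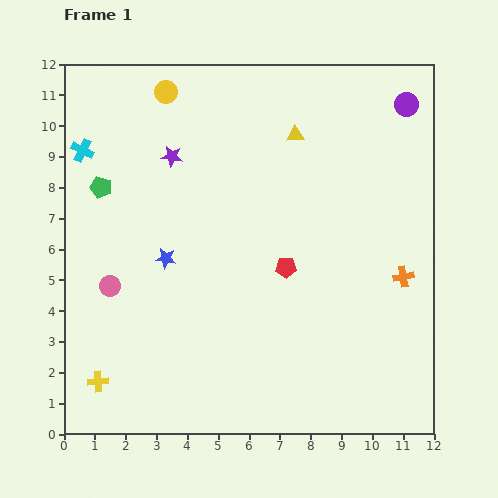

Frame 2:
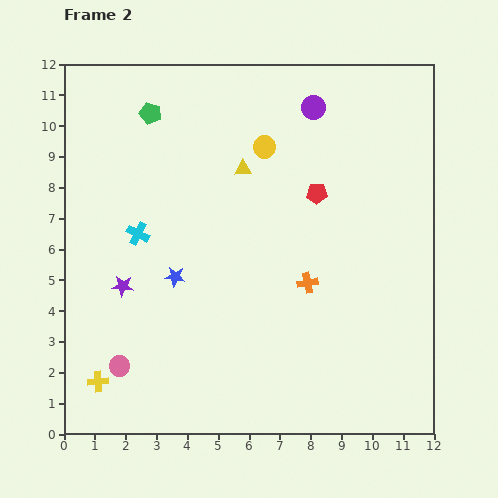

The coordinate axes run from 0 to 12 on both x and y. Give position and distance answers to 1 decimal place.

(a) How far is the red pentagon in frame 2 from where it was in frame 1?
2.6

The red pentagon moved from (7.2, 5.4) to (8.2, 7.8), a distance of √(1.0² + 2.4²) ≈ 2.6.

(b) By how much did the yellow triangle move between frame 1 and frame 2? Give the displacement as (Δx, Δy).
(-1.7, -1.1)

The yellow triangle was at (7.5, 9.7) in frame 1 and (5.8, 8.6) in frame 2.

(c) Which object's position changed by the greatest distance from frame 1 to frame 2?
the purple star

(moved 4.5; next 3.7)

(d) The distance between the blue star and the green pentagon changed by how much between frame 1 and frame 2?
+2.3

Distance in frame 1: 3.1. Distance in frame 2: 5.4.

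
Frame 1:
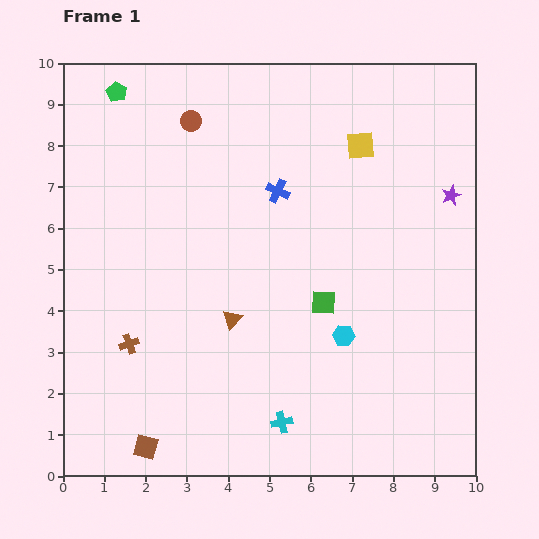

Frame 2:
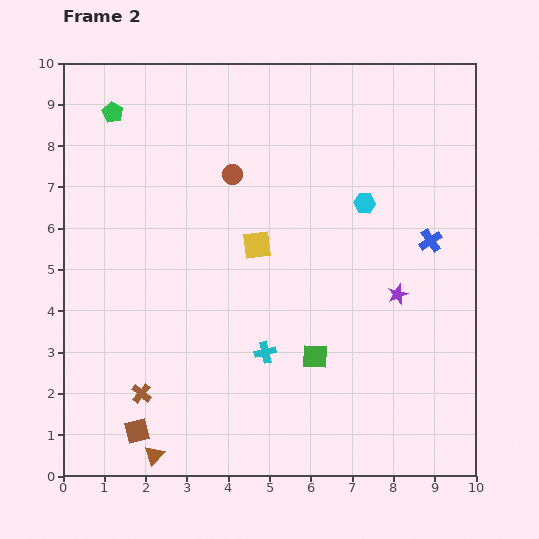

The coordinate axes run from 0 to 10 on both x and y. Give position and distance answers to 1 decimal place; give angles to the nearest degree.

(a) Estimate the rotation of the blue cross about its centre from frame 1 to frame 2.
32° clockwise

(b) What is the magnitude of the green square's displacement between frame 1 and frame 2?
1.3

The green square moved from (6.3, 4.2) to (6.1, 2.9), a distance of √(0.2² + 1.3²) ≈ 1.3.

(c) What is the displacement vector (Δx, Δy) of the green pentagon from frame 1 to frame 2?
(-0.1, -0.5)

The green pentagon was at (1.3, 9.3) in frame 1 and (1.2, 8.8) in frame 2.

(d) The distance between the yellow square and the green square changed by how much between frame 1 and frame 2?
-0.9

Distance in frame 1: 3.9. Distance in frame 2: 3.0.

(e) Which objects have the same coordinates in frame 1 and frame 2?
none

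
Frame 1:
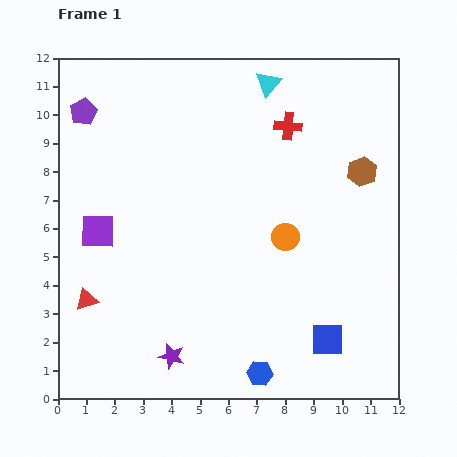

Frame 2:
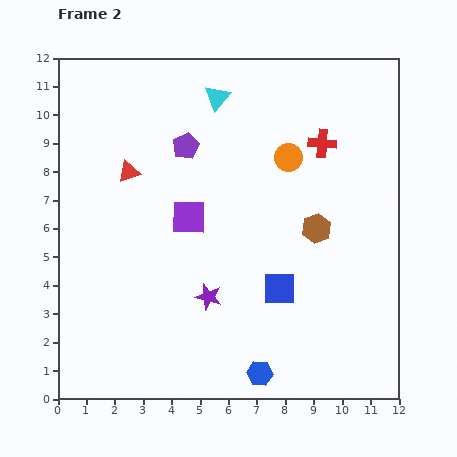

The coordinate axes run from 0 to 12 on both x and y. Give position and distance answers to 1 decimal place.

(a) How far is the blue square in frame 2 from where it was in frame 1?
2.5

The blue square moved from (9.5, 2.1) to (7.8, 3.9), a distance of √(1.7² + 1.8²) ≈ 2.5.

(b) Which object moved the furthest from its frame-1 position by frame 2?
the red triangle

(moved 4.7; next 3.8)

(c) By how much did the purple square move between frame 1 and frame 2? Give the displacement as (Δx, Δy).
(3.2, 0.5)

The purple square was at (1.4, 5.9) in frame 1 and (4.6, 6.4) in frame 2.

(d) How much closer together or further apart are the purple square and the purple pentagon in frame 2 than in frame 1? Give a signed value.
-1.7

Distance in frame 1: 4.2. Distance in frame 2: 2.5.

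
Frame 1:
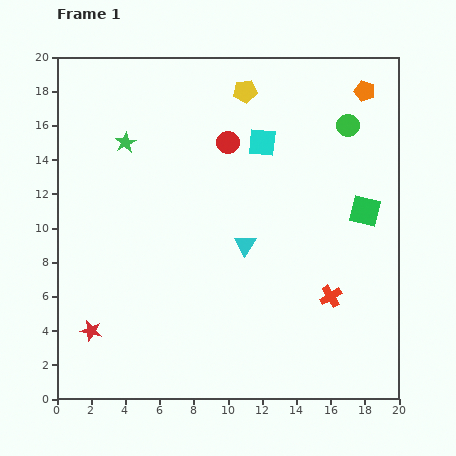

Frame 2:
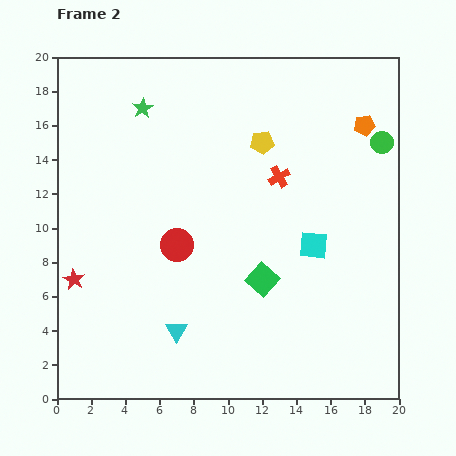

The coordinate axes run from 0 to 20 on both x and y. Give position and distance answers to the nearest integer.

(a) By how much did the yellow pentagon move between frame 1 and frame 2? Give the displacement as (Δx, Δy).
(1, -3)

The yellow pentagon was at (11, 18) in frame 1 and (12, 15) in frame 2.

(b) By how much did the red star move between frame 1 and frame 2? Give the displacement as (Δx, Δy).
(-1, 3)

The red star was at (2, 4) in frame 1 and (1, 7) in frame 2.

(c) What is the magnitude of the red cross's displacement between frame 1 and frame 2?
8

The red cross moved from (16, 6) to (13, 13), a distance of √(3² + 7²) ≈ 8.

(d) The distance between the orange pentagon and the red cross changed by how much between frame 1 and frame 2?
-6

Distance in frame 1: 12. Distance in frame 2: 6.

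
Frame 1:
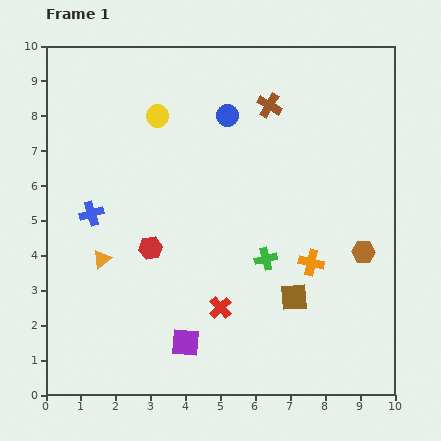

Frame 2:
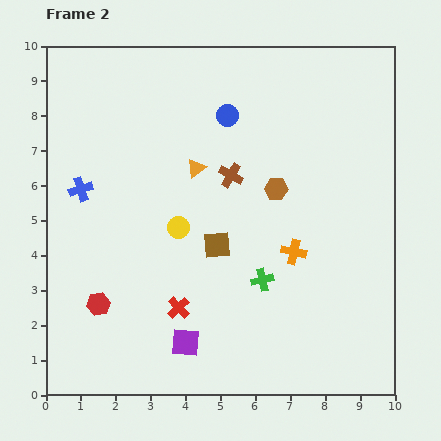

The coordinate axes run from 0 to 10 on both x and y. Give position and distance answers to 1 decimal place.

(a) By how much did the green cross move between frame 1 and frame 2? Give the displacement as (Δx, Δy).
(-0.1, -0.6)

The green cross was at (6.3, 3.9) in frame 1 and (6.2, 3.3) in frame 2.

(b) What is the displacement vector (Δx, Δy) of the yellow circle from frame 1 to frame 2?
(0.6, -3.2)

The yellow circle was at (3.2, 8.0) in frame 1 and (3.8, 4.8) in frame 2.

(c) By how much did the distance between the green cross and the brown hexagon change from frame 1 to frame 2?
-0.2

Distance in frame 1: 2.8. Distance in frame 2: 2.6.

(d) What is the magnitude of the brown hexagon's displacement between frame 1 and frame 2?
3.1

The brown hexagon moved from (9.1, 4.1) to (6.6, 5.9), a distance of √(2.5² + 1.8²) ≈ 3.1.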